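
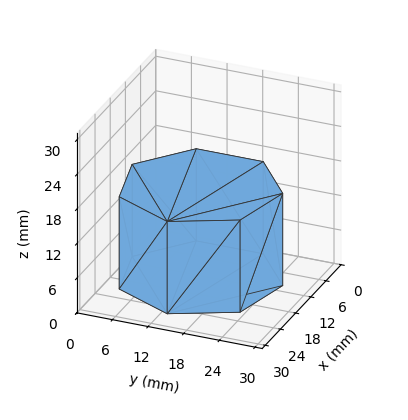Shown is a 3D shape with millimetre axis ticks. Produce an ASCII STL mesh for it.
Reading the render: the shape is a regular 7-sided prism (a cylinder approximated with 7 flat sides), circumscribed radius ≈ 13 mm, height ≈ 16 mm (dimensions read to the nearest mm from the axis ticks). For the STL, each face is triangulated and given an outward normal.

solid part
  facet normal 0.0000 0.0000 -1.0000
    outer loop
      vertex 10.11 25.67 0.00
      vertex 21.11 23.16 0.00
      vertex 26.00 13.00 0.00
    endloop
  endfacet
  facet normal 0.0000 0.0000 -1.0000
    outer loop
      vertex 1.29 18.64 0.00
      vertex 10.11 25.67 0.00
      vertex 26.00 13.00 0.00
    endloop
  endfacet
  facet normal 0.0000 0.0000 -1.0000
    outer loop
      vertex 1.29 7.36 0.00
      vertex 1.29 18.64 0.00
      vertex 26.00 13.00 0.00
    endloop
  endfacet
  facet normal 0.0000 0.0000 -1.0000
    outer loop
      vertex 10.11 0.33 0.00
      vertex 1.29 7.36 0.00
      vertex 26.00 13.00 0.00
    endloop
  endfacet
  facet normal 0.0000 0.0000 -1.0000
    outer loop
      vertex 21.11 2.84 0.00
      vertex 10.11 0.33 0.00
      vertex 26.00 13.00 0.00
    endloop
  endfacet
  facet normal 0.0000 0.0000 1.0000
    outer loop
      vertex 26.00 13.00 16.00
      vertex 21.11 23.16 16.00
      vertex 10.11 25.67 16.00
    endloop
  endfacet
  facet normal 0.0000 0.0000 1.0000
    outer loop
      vertex 26.00 13.00 16.00
      vertex 10.11 25.67 16.00
      vertex 1.29 18.64 16.00
    endloop
  endfacet
  facet normal 0.0000 0.0000 1.0000
    outer loop
      vertex 26.00 13.00 16.00
      vertex 1.29 18.64 16.00
      vertex 1.29 7.36 16.00
    endloop
  endfacet
  facet normal 0.0000 0.0000 1.0000
    outer loop
      vertex 26.00 13.00 16.00
      vertex 1.29 7.36 16.00
      vertex 10.11 0.33 16.00
    endloop
  endfacet
  facet normal 0.0000 0.0000 1.0000
    outer loop
      vertex 26.00 13.00 16.00
      vertex 10.11 0.33 16.00
      vertex 21.11 2.84 16.00
    endloop
  endfacet
  facet normal 0.9011 0.4337 0.0000
    outer loop
      vertex 26.00 13.00 0.00
      vertex 21.11 23.16 0.00
      vertex 21.11 23.16 16.00
    endloop
  endfacet
  facet normal 0.9011 0.4337 0.0000
    outer loop
      vertex 26.00 13.00 0.00
      vertex 21.11 23.16 16.00
      vertex 26.00 13.00 16.00
    endloop
  endfacet
  facet normal 0.2225 0.9749 0.0000
    outer loop
      vertex 21.11 23.16 0.00
      vertex 10.11 25.67 0.00
      vertex 10.11 25.67 16.00
    endloop
  endfacet
  facet normal 0.2225 0.9749 0.0000
    outer loop
      vertex 21.11 23.16 0.00
      vertex 10.11 25.67 16.00
      vertex 21.11 23.16 16.00
    endloop
  endfacet
  facet normal -0.6233 0.7820 0.0000
    outer loop
      vertex 10.11 25.67 0.00
      vertex 1.29 18.64 0.00
      vertex 1.29 18.64 16.00
    endloop
  endfacet
  facet normal -0.6233 0.7820 0.0000
    outer loop
      vertex 10.11 25.67 0.00
      vertex 1.29 18.64 16.00
      vertex 10.11 25.67 16.00
    endloop
  endfacet
  facet normal -1.0000 0.0000 0.0000
    outer loop
      vertex 1.29 18.64 0.00
      vertex 1.29 7.36 0.00
      vertex 1.29 7.36 16.00
    endloop
  endfacet
  facet normal -1.0000 0.0000 0.0000
    outer loop
      vertex 1.29 18.64 0.00
      vertex 1.29 7.36 16.00
      vertex 1.29 18.64 16.00
    endloop
  endfacet
  facet normal -0.6233 -0.7820 0.0000
    outer loop
      vertex 1.29 7.36 0.00
      vertex 10.11 0.33 0.00
      vertex 10.11 0.33 16.00
    endloop
  endfacet
  facet normal -0.6233 -0.7820 0.0000
    outer loop
      vertex 1.29 7.36 0.00
      vertex 10.11 0.33 16.00
      vertex 1.29 7.36 16.00
    endloop
  endfacet
  facet normal 0.2225 -0.9749 0.0000
    outer loop
      vertex 10.11 0.33 0.00
      vertex 21.11 2.84 0.00
      vertex 21.11 2.84 16.00
    endloop
  endfacet
  facet normal 0.2225 -0.9749 0.0000
    outer loop
      vertex 10.11 0.33 0.00
      vertex 21.11 2.84 16.00
      vertex 10.11 0.33 16.00
    endloop
  endfacet
  facet normal 0.9011 -0.4337 0.0000
    outer loop
      vertex 21.11 2.84 0.00
      vertex 26.00 13.00 0.00
      vertex 26.00 13.00 16.00
    endloop
  endfacet
  facet normal 0.9011 -0.4337 0.0000
    outer loop
      vertex 21.11 2.84 0.00
      vertex 26.00 13.00 16.00
      vertex 21.11 2.84 16.00
    endloop
  endfacet
endsolid part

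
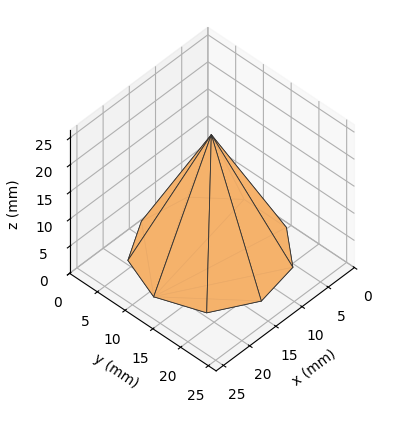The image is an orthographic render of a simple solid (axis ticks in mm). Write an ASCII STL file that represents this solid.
Reading the render: the shape is a regular 9-sided pyramid, base circumscribed radius ≈ 11 mm, apex at z ≈ 22 mm (dimensions read to the nearest mm from the axis ticks). For the STL, each face is triangulated and given an outward normal.

solid part
  facet normal 0.0000 0.0000 -1.0000
    outer loop
      vertex 12.9 21.8 0.0
      vertex 19.4 18.1 0.0
      vertex 22.0 11.0 0.0
    endloop
  endfacet
  facet normal 0.0000 0.0000 -1.0000
    outer loop
      vertex 5.5 20.5 0.0
      vertex 12.9 21.8 0.0
      vertex 22.0 11.0 0.0
    endloop
  endfacet
  facet normal 0.0000 0.0000 -1.0000
    outer loop
      vertex 0.7 14.8 0.0
      vertex 5.5 20.5 0.0
      vertex 22.0 11.0 0.0
    endloop
  endfacet
  facet normal 0.0000 0.0000 -1.0000
    outer loop
      vertex 0.7 7.2 0.0
      vertex 0.7 14.8 0.0
      vertex 22.0 11.0 0.0
    endloop
  endfacet
  facet normal 0.0000 0.0000 -1.0000
    outer loop
      vertex 5.5 1.5 0.0
      vertex 0.7 7.2 0.0
      vertex 22.0 11.0 0.0
    endloop
  endfacet
  facet normal 0.0000 0.0000 -1.0000
    outer loop
      vertex 12.9 0.2 0.0
      vertex 5.5 1.5 0.0
      vertex 22.0 11.0 0.0
    endloop
  endfacet
  facet normal 0.0000 0.0000 -1.0000
    outer loop
      vertex 19.4 3.9 0.0
      vertex 12.9 0.2 0.0
      vertex 22.0 11.0 0.0
    endloop
  endfacet
  facet normal 0.8500 0.3113 0.4250
    outer loop
      vertex 22.0 11.0 0.0
      vertex 19.4 18.1 0.0
      vertex 11.0 11.0 22.0
    endloop
  endfacet
  facet normal 0.4478 0.7867 0.4249
    outer loop
      vertex 19.4 18.1 0.0
      vertex 12.9 21.8 0.0
      vertex 11.0 11.0 22.0
    endloop
  endfacet
  facet normal -0.1567 0.8919 0.4243
    outer loop
      vertex 12.9 21.8 0.0
      vertex 5.5 20.5 0.0
      vertex 11.0 11.0 22.0
    endloop
  endfacet
  facet normal -0.6924 0.5831 0.4249
    outer loop
      vertex 5.5 20.5 0.0
      vertex 0.7 14.8 0.0
      vertex 11.0 11.0 22.0
    endloop
  endfacet
  facet normal -0.9057 0.0000 0.4240
    outer loop
      vertex 0.7 14.8 0.0
      vertex 0.7 7.2 0.0
      vertex 11.0 11.0 22.0
    endloop
  endfacet
  facet normal -0.6924 -0.5831 0.4249
    outer loop
      vertex 0.7 7.2 0.0
      vertex 5.5 1.5 0.0
      vertex 11.0 11.0 22.0
    endloop
  endfacet
  facet normal -0.1567 -0.8919 0.4243
    outer loop
      vertex 5.5 1.5 0.0
      vertex 12.9 0.2 0.0
      vertex 11.0 11.0 22.0
    endloop
  endfacet
  facet normal 0.4478 -0.7867 0.4249
    outer loop
      vertex 12.9 0.2 0.0
      vertex 19.4 3.9 0.0
      vertex 11.0 11.0 22.0
    endloop
  endfacet
  facet normal 0.8500 -0.3113 0.4250
    outer loop
      vertex 19.4 3.9 0.0
      vertex 22.0 11.0 0.0
      vertex 11.0 11.0 22.0
    endloop
  endfacet
endsolid part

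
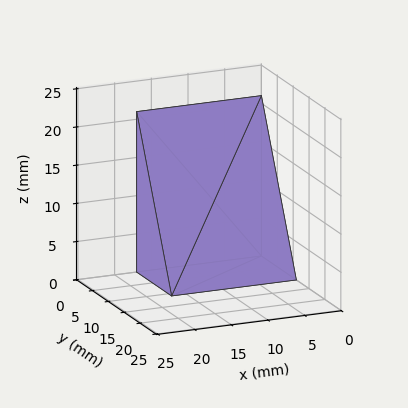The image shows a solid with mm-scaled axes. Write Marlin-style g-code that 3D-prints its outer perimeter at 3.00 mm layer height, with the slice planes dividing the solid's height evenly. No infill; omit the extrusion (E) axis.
Reading the render: the shape is a wedge (ramp): 17 × 11 mm base, rising to 21 mm along the y=0 edge and sloping linearly to z=0 at y=11 (dimensions read to the nearest mm from the axis ticks). For the g-code, the solid's height is divided into equal slices at the stated Δz and each level perimeter traced with G1 moves after a G0 lift.

; perimeter-only toolpath
G21 ; units = mm
G90 ; absolute positioning
G28 ; home
; layer 1
G0 Z3.00
G0 X0.00 Y0.00
G1 X17.00 Y0.00
G1 X17.00 Y9.43
G1 X0.00 Y9.43
G1 X0.00 Y0.00
; layer 2
G0 Z6.00
G0 X0.00 Y0.00
G1 X17.00 Y0.00
G1 X17.00 Y7.86
G1 X0.00 Y7.86
G1 X0.00 Y0.00
; layer 3
G0 Z9.00
G0 X0.00 Y0.00
G1 X17.00 Y0.00
G1 X17.00 Y6.29
G1 X0.00 Y6.29
G1 X0.00 Y0.00
; layer 4
G0 Z12.00
G0 X0.00 Y0.00
G1 X17.00 Y0.00
G1 X17.00 Y4.71
G1 X0.00 Y4.71
G1 X0.00 Y0.00
; layer 5
G0 Z15.00
G0 X0.00 Y0.00
G1 X17.00 Y0.00
G1 X17.00 Y3.14
G1 X0.00 Y3.14
G1 X0.00 Y0.00
; layer 6
G0 Z18.00
G0 X0.00 Y0.00
G1 X17.00 Y0.00
G1 X17.00 Y1.57
G1 X0.00 Y1.57
G1 X0.00 Y0.00
M2 ; end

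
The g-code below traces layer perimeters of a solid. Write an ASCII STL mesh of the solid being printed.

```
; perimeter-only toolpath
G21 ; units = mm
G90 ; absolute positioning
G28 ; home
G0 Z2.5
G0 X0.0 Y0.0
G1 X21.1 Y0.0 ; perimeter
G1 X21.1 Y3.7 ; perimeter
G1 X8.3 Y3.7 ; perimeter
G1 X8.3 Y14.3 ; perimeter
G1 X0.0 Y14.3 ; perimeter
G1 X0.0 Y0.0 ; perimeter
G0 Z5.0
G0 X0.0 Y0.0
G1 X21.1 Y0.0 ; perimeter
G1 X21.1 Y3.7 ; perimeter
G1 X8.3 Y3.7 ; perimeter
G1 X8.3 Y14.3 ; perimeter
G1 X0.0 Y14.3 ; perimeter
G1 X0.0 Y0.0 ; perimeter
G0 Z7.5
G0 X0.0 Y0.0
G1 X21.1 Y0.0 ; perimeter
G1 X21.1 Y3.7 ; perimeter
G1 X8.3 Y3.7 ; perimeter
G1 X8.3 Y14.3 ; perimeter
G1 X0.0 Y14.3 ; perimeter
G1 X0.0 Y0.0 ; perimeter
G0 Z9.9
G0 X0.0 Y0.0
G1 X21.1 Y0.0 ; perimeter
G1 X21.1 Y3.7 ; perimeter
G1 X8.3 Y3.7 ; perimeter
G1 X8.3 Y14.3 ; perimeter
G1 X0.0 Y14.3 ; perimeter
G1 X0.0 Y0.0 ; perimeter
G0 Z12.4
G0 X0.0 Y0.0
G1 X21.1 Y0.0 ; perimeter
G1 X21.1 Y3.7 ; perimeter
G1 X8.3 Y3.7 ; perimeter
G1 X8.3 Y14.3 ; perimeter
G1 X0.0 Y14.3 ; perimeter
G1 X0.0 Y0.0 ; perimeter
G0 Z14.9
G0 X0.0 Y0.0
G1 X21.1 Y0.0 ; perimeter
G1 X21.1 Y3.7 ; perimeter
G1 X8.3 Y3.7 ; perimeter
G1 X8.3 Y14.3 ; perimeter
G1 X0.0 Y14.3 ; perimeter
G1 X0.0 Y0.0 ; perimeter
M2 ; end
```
solid part
  facet normal 0.0000 0.0000 -1.0000
    outer loop
      vertex 21.1 3.7 0.0
      vertex 21.1 0.0 0.0
      vertex 0.0 0.0 0.0
    endloop
  endfacet
  facet normal 0.0000 0.0000 -1.0000
    outer loop
      vertex 8.3 3.7 0.0
      vertex 21.1 3.7 0.0
      vertex 0.0 0.0 0.0
    endloop
  endfacet
  facet normal 0.0000 0.0000 -1.0000
    outer loop
      vertex 8.3 14.3 0.0
      vertex 8.3 3.7 0.0
      vertex 0.0 0.0 0.0
    endloop
  endfacet
  facet normal 0.0000 0.0000 -1.0000
    outer loop
      vertex 0.0 14.3 0.0
      vertex 8.3 14.3 0.0
      vertex 0.0 0.0 0.0
    endloop
  endfacet
  facet normal 0.0000 0.0000 1.0000
    outer loop
      vertex 0.0 0.0 14.9
      vertex 21.1 0.0 14.9
      vertex 21.1 3.7 14.9
    endloop
  endfacet
  facet normal 0.0000 0.0000 1.0000
    outer loop
      vertex 0.0 0.0 14.9
      vertex 21.1 3.7 14.9
      vertex 8.3 3.7 14.9
    endloop
  endfacet
  facet normal 0.0000 0.0000 1.0000
    outer loop
      vertex 0.0 0.0 14.9
      vertex 8.3 3.7 14.9
      vertex 8.3 14.3 14.9
    endloop
  endfacet
  facet normal 0.0000 0.0000 1.0000
    outer loop
      vertex 0.0 0.0 14.9
      vertex 8.3 14.3 14.9
      vertex 0.0 14.3 14.9
    endloop
  endfacet
  facet normal 0.0000 -1.0000 0.0000
    outer loop
      vertex 0.0 0.0 0.0
      vertex 21.1 0.0 0.0
      vertex 21.1 0.0 14.9
    endloop
  endfacet
  facet normal 0.0000 -1.0000 0.0000
    outer loop
      vertex 0.0 0.0 0.0
      vertex 21.1 0.0 14.9
      vertex 0.0 0.0 14.9
    endloop
  endfacet
  facet normal 1.0000 0.0000 0.0000
    outer loop
      vertex 21.1 0.0 0.0
      vertex 21.1 3.7 0.0
      vertex 21.1 3.7 14.9
    endloop
  endfacet
  facet normal 1.0000 0.0000 0.0000
    outer loop
      vertex 21.1 0.0 0.0
      vertex 21.1 3.7 14.9
      vertex 21.1 0.0 14.9
    endloop
  endfacet
  facet normal 0.0000 1.0000 0.0000
    outer loop
      vertex 21.1 3.7 0.0
      vertex 8.3 3.7 0.0
      vertex 8.3 3.7 14.9
    endloop
  endfacet
  facet normal 0.0000 1.0000 0.0000
    outer loop
      vertex 21.1 3.7 0.0
      vertex 8.3 3.7 14.9
      vertex 21.1 3.7 14.9
    endloop
  endfacet
  facet normal 1.0000 0.0000 0.0000
    outer loop
      vertex 8.3 3.7 0.0
      vertex 8.3 14.3 0.0
      vertex 8.3 14.3 14.9
    endloop
  endfacet
  facet normal 1.0000 0.0000 0.0000
    outer loop
      vertex 8.3 3.7 0.0
      vertex 8.3 14.3 14.9
      vertex 8.3 3.7 14.9
    endloop
  endfacet
  facet normal 0.0000 1.0000 0.0000
    outer loop
      vertex 8.3 14.3 0.0
      vertex 0.0 14.3 0.0
      vertex 0.0 14.3 14.9
    endloop
  endfacet
  facet normal 0.0000 1.0000 0.0000
    outer loop
      vertex 8.3 14.3 0.0
      vertex 0.0 14.3 14.9
      vertex 8.3 14.3 14.9
    endloop
  endfacet
  facet normal -1.0000 0.0000 0.0000
    outer loop
      vertex 0.0 14.3 0.0
      vertex 0.0 0.0 0.0
      vertex 0.0 0.0 14.9
    endloop
  endfacet
  facet normal -1.0000 0.0000 0.0000
    outer loop
      vertex 0.0 14.3 0.0
      vertex 0.0 0.0 14.9
      vertex 0.0 14.3 14.9
    endloop
  endfacet
endsolid part

The G0 Z moves step by Δz≈2.5 mm. Every layer's G1 loop is the same polygon, so the solid is a straight extrusion of it from z=0 to z≈14.9. Closing with flat bottom and top caps and triangulating gives 20 facets — an L-shaped prism: outer 21.1 × 14.3 mm, arm thicknesses ≈ 3.7 mm (horizontal) and 8.3 mm (vertical), extruded 14.9 mm in z.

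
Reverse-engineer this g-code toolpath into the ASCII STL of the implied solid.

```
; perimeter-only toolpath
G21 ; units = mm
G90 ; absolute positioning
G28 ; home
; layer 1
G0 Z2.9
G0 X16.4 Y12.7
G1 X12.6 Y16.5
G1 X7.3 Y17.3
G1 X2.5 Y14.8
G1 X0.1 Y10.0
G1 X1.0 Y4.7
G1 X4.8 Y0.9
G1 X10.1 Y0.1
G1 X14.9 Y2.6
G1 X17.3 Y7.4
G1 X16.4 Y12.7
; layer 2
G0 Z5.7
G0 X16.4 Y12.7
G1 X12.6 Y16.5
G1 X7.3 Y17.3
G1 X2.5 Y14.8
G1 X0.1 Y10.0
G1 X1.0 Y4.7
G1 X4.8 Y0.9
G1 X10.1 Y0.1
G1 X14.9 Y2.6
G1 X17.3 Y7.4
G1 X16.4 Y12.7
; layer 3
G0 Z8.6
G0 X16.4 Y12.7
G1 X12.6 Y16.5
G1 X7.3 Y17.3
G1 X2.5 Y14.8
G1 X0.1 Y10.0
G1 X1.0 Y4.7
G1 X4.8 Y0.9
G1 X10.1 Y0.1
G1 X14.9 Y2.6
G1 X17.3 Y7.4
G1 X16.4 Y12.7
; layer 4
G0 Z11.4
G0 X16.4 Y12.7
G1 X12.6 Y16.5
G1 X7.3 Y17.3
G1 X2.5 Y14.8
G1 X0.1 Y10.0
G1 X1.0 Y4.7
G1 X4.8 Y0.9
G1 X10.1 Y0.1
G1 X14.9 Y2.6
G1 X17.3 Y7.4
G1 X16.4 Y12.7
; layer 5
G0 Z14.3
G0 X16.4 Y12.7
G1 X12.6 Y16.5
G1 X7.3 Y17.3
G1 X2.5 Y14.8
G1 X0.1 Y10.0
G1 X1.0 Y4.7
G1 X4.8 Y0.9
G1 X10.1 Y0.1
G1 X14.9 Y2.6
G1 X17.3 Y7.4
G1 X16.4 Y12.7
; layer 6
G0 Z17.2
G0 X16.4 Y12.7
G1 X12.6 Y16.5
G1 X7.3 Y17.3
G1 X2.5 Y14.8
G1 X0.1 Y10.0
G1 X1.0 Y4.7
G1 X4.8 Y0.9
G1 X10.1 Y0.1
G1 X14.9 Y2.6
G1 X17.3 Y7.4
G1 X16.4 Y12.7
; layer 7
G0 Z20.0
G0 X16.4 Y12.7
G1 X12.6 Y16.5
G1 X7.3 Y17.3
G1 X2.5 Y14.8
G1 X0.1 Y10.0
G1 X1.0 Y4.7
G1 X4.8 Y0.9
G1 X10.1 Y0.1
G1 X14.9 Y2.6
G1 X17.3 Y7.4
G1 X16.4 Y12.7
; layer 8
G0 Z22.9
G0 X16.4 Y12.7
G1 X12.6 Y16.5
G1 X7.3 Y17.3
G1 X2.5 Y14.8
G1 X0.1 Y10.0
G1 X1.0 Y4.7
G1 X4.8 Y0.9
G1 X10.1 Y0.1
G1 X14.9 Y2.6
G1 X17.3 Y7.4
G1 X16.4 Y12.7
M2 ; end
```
solid part
  facet normal 0.0000 0.0000 -1.0000
    outer loop
      vertex 7.3 17.3 0.0
      vertex 12.6 16.5 0.0
      vertex 16.4 12.7 0.0
    endloop
  endfacet
  facet normal 0.0000 0.0000 -1.0000
    outer loop
      vertex 2.5 14.8 0.0
      vertex 7.3 17.3 0.0
      vertex 16.4 12.7 0.0
    endloop
  endfacet
  facet normal 0.0000 0.0000 -1.0000
    outer loop
      vertex 0.1 10.0 0.0
      vertex 2.5 14.8 0.0
      vertex 16.4 12.7 0.0
    endloop
  endfacet
  facet normal 0.0000 0.0000 -1.0000
    outer loop
      vertex 1.0 4.7 0.0
      vertex 0.1 10.0 0.0
      vertex 16.4 12.7 0.0
    endloop
  endfacet
  facet normal 0.0000 0.0000 -1.0000
    outer loop
      vertex 4.8 0.9 0.0
      vertex 1.0 4.7 0.0
      vertex 16.4 12.7 0.0
    endloop
  endfacet
  facet normal 0.0000 0.0000 -1.0000
    outer loop
      vertex 10.1 0.1 0.0
      vertex 4.8 0.9 0.0
      vertex 16.4 12.7 0.0
    endloop
  endfacet
  facet normal 0.0000 0.0000 -1.0000
    outer loop
      vertex 14.9 2.6 0.0
      vertex 10.1 0.1 0.0
      vertex 16.4 12.7 0.0
    endloop
  endfacet
  facet normal 0.0000 0.0000 -1.0000
    outer loop
      vertex 17.3 7.4 0.0
      vertex 14.9 2.6 0.0
      vertex 16.4 12.7 0.0
    endloop
  endfacet
  facet normal 0.0000 0.0000 1.0000
    outer loop
      vertex 16.4 12.7 22.9
      vertex 12.6 16.5 22.9
      vertex 7.3 17.3 22.9
    endloop
  endfacet
  facet normal 0.0000 0.0000 1.0000
    outer loop
      vertex 16.4 12.7 22.9
      vertex 7.3 17.3 22.9
      vertex 2.5 14.8 22.9
    endloop
  endfacet
  facet normal 0.0000 0.0000 1.0000
    outer loop
      vertex 16.4 12.7 22.9
      vertex 2.5 14.8 22.9
      vertex 0.1 10.0 22.9
    endloop
  endfacet
  facet normal 0.0000 0.0000 1.0000
    outer loop
      vertex 16.4 12.7 22.9
      vertex 0.1 10.0 22.9
      vertex 1.0 4.7 22.9
    endloop
  endfacet
  facet normal 0.0000 0.0000 1.0000
    outer loop
      vertex 16.4 12.7 22.9
      vertex 1.0 4.7 22.9
      vertex 4.8 0.9 22.9
    endloop
  endfacet
  facet normal 0.0000 0.0000 1.0000
    outer loop
      vertex 16.4 12.7 22.9
      vertex 4.8 0.9 22.9
      vertex 10.1 0.1 22.9
    endloop
  endfacet
  facet normal 0.0000 0.0000 1.0000
    outer loop
      vertex 16.4 12.7 22.9
      vertex 10.1 0.1 22.9
      vertex 14.9 2.6 22.9
    endloop
  endfacet
  facet normal 0.0000 0.0000 1.0000
    outer loop
      vertex 16.4 12.7 22.9
      vertex 14.9 2.6 22.9
      vertex 17.3 7.4 22.9
    endloop
  endfacet
  facet normal 0.7071 0.7071 0.0000
    outer loop
      vertex 16.4 12.7 0.0
      vertex 12.6 16.5 0.0
      vertex 12.6 16.5 22.9
    endloop
  endfacet
  facet normal 0.7071 0.7071 0.0000
    outer loop
      vertex 16.4 12.7 0.0
      vertex 12.6 16.5 22.9
      vertex 16.4 12.7 22.9
    endloop
  endfacet
  facet normal 0.1493 0.9888 0.0000
    outer loop
      vertex 12.6 16.5 0.0
      vertex 7.3 17.3 0.0
      vertex 7.3 17.3 22.9
    endloop
  endfacet
  facet normal 0.1493 0.9888 0.0000
    outer loop
      vertex 12.6 16.5 0.0
      vertex 7.3 17.3 22.9
      vertex 12.6 16.5 22.9
    endloop
  endfacet
  facet normal -0.4619 0.8869 0.0000
    outer loop
      vertex 7.3 17.3 0.0
      vertex 2.5 14.8 0.0
      vertex 2.5 14.8 22.9
    endloop
  endfacet
  facet normal -0.4619 0.8869 0.0000
    outer loop
      vertex 7.3 17.3 0.0
      vertex 2.5 14.8 22.9
      vertex 7.3 17.3 22.9
    endloop
  endfacet
  facet normal -0.8944 0.4472 0.0000
    outer loop
      vertex 2.5 14.8 0.0
      vertex 0.1 10.0 0.0
      vertex 0.1 10.0 22.9
    endloop
  endfacet
  facet normal -0.8944 0.4472 0.0000
    outer loop
      vertex 2.5 14.8 0.0
      vertex 0.1 10.0 22.9
      vertex 2.5 14.8 22.9
    endloop
  endfacet
  facet normal -0.9859 -0.1674 0.0000
    outer loop
      vertex 0.1 10.0 0.0
      vertex 1.0 4.7 0.0
      vertex 1.0 4.7 22.9
    endloop
  endfacet
  facet normal -0.9859 -0.1674 0.0000
    outer loop
      vertex 0.1 10.0 0.0
      vertex 1.0 4.7 22.9
      vertex 0.1 10.0 22.9
    endloop
  endfacet
  facet normal -0.7071 -0.7071 0.0000
    outer loop
      vertex 1.0 4.7 0.0
      vertex 4.8 0.9 0.0
      vertex 4.8 0.9 22.9
    endloop
  endfacet
  facet normal -0.7071 -0.7071 0.0000
    outer loop
      vertex 1.0 4.7 0.0
      vertex 4.8 0.9 22.9
      vertex 1.0 4.7 22.9
    endloop
  endfacet
  facet normal -0.1493 -0.9888 0.0000
    outer loop
      vertex 4.8 0.9 0.0
      vertex 10.1 0.1 0.0
      vertex 10.1 0.1 22.9
    endloop
  endfacet
  facet normal -0.1493 -0.9888 0.0000
    outer loop
      vertex 4.8 0.9 0.0
      vertex 10.1 0.1 22.9
      vertex 4.8 0.9 22.9
    endloop
  endfacet
  facet normal 0.4619 -0.8869 0.0000
    outer loop
      vertex 10.1 0.1 0.0
      vertex 14.9 2.6 0.0
      vertex 14.9 2.6 22.9
    endloop
  endfacet
  facet normal 0.4619 -0.8869 0.0000
    outer loop
      vertex 10.1 0.1 0.0
      vertex 14.9 2.6 22.9
      vertex 10.1 0.1 22.9
    endloop
  endfacet
  facet normal 0.8944 -0.4472 0.0000
    outer loop
      vertex 14.9 2.6 0.0
      vertex 17.3 7.4 0.0
      vertex 17.3 7.4 22.9
    endloop
  endfacet
  facet normal 0.8944 -0.4472 0.0000
    outer loop
      vertex 14.9 2.6 0.0
      vertex 17.3 7.4 22.9
      vertex 14.9 2.6 22.9
    endloop
  endfacet
  facet normal 0.9859 0.1674 0.0000
    outer loop
      vertex 17.3 7.4 0.0
      vertex 16.4 12.7 0.0
      vertex 16.4 12.7 22.9
    endloop
  endfacet
  facet normal 0.9859 0.1674 0.0000
    outer loop
      vertex 17.3 7.4 0.0
      vertex 16.4 12.7 22.9
      vertex 17.3 7.4 22.9
    endloop
  endfacet
endsolid part

The G0 Z moves step by Δz≈2.9 mm. Every layer's G1 loop is the same polygon, so the solid is a straight extrusion of it from z=0 to z≈22.9. Closing with flat bottom and top caps and triangulating gives 36 facets — a regular 10-sided prism (a cylinder approximated with 10 flat sides), circumscribed radius ≈ 8.7 mm, height ≈ 22.9 mm.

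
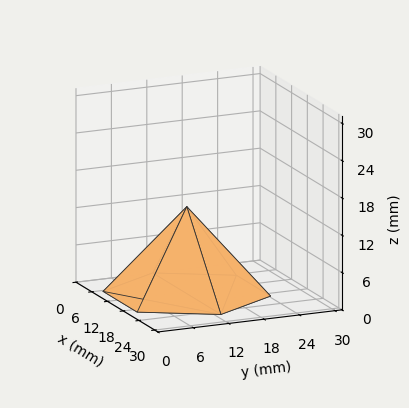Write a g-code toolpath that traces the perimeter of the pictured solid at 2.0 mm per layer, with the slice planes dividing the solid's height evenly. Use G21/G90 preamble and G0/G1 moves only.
Reading the render: the shape is a regular 6-sided pyramid, base circumscribed radius ≈ 13 mm, apex at z ≈ 14 mm (dimensions read to the nearest mm from the axis ticks). For the g-code, the solid's height is divided into equal slices at the stated Δz and each level perimeter traced with G1 moves after a G0 lift.

; perimeter-only toolpath
G21 ; units = mm
G90 ; absolute positioning
G28 ; home
; layer 1
G0 Z2.0
G0 X24.1 Y13.0
G1 X18.6 Y22.7
G1 X7.4 Y22.7
G1 X1.9 Y13.0
G1 X7.4 Y3.3
G1 X18.6 Y3.3
G1 X24.1 Y13.0
; layer 2
G0 Z4.0
G0 X22.3 Y13.0
G1 X17.6 Y21.1
G1 X8.4 Y21.1
G1 X3.7 Y13.0
G1 X8.4 Y4.9
G1 X17.6 Y4.9
G1 X22.3 Y13.0
; layer 3
G0 Z6.0
G0 X20.4 Y13.0
G1 X16.7 Y19.5
G1 X9.3 Y19.5
G1 X5.6 Y13.0
G1 X9.3 Y6.5
G1 X16.7 Y6.5
G1 X20.4 Y13.0
; layer 4
G0 Z8.0
G0 X18.6 Y13.0
G1 X15.8 Y17.8
G1 X10.2 Y17.8
G1 X7.4 Y13.0
G1 X10.2 Y8.2
G1 X15.8 Y8.2
G1 X18.6 Y13.0
; layer 5
G0 Z10.0
G0 X16.7 Y13.0
G1 X14.9 Y16.2
G1 X11.1 Y16.2
G1 X9.3 Y13.0
G1 X11.1 Y9.8
G1 X14.9 Y9.8
G1 X16.7 Y13.0
; layer 6
G0 Z12.0
G0 X14.9 Y13.0
G1 X13.9 Y14.6
G1 X12.1 Y14.6
G1 X11.1 Y13.0
G1 X12.1 Y11.4
G1 X13.9 Y11.4
G1 X14.9 Y13.0
M2 ; end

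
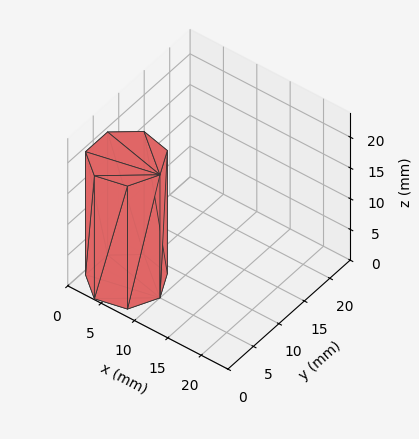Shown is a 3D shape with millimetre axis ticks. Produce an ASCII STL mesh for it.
Reading the render: the shape is a regular 7-sided prism (a cylinder approximated with 7 flat sides), circumscribed radius ≈ 5 mm, height ≈ 20 mm (dimensions read to the nearest mm from the axis ticks). For the STL, each face is triangulated and given an outward normal.

solid part
  facet normal 0.0000 0.0000 -1.0000
    outer loop
      vertex 3.89 9.87 0.00
      vertex 8.12 8.91 0.00
      vertex 10.00 5.00 0.00
    endloop
  endfacet
  facet normal 0.0000 0.0000 -1.0000
    outer loop
      vertex 0.50 7.17 0.00
      vertex 3.89 9.87 0.00
      vertex 10.00 5.00 0.00
    endloop
  endfacet
  facet normal 0.0000 0.0000 -1.0000
    outer loop
      vertex 0.50 2.83 0.00
      vertex 0.50 7.17 0.00
      vertex 10.00 5.00 0.00
    endloop
  endfacet
  facet normal 0.0000 0.0000 -1.0000
    outer loop
      vertex 3.89 0.13 0.00
      vertex 0.50 2.83 0.00
      vertex 10.00 5.00 0.00
    endloop
  endfacet
  facet normal 0.0000 0.0000 -1.0000
    outer loop
      vertex 8.12 1.09 0.00
      vertex 3.89 0.13 0.00
      vertex 10.00 5.00 0.00
    endloop
  endfacet
  facet normal 0.0000 0.0000 1.0000
    outer loop
      vertex 10.00 5.00 20.00
      vertex 8.12 8.91 20.00
      vertex 3.89 9.87 20.00
    endloop
  endfacet
  facet normal 0.0000 0.0000 1.0000
    outer loop
      vertex 10.00 5.00 20.00
      vertex 3.89 9.87 20.00
      vertex 0.50 7.17 20.00
    endloop
  endfacet
  facet normal 0.0000 0.0000 1.0000
    outer loop
      vertex 10.00 5.00 20.00
      vertex 0.50 7.17 20.00
      vertex 0.50 2.83 20.00
    endloop
  endfacet
  facet normal 0.0000 0.0000 1.0000
    outer loop
      vertex 10.00 5.00 20.00
      vertex 0.50 2.83 20.00
      vertex 3.89 0.13 20.00
    endloop
  endfacet
  facet normal 0.0000 0.0000 1.0000
    outer loop
      vertex 10.00 5.00 20.00
      vertex 3.89 0.13 20.00
      vertex 8.12 1.09 20.00
    endloop
  endfacet
  facet normal 0.9012 0.4333 0.0000
    outer loop
      vertex 10.00 5.00 0.00
      vertex 8.12 8.91 0.00
      vertex 8.12 8.91 20.00
    endloop
  endfacet
  facet normal 0.9012 0.4333 0.0000
    outer loop
      vertex 10.00 5.00 0.00
      vertex 8.12 8.91 20.00
      vertex 10.00 5.00 20.00
    endloop
  endfacet
  facet normal 0.2213 0.9752 0.0000
    outer loop
      vertex 8.12 8.91 0.00
      vertex 3.89 9.87 0.00
      vertex 3.89 9.87 20.00
    endloop
  endfacet
  facet normal 0.2213 0.9752 0.0000
    outer loop
      vertex 8.12 8.91 0.00
      vertex 3.89 9.87 20.00
      vertex 8.12 8.91 20.00
    endloop
  endfacet
  facet normal -0.6230 0.7822 0.0000
    outer loop
      vertex 3.89 9.87 0.00
      vertex 0.50 7.17 0.00
      vertex 0.50 7.17 20.00
    endloop
  endfacet
  facet normal -0.6230 0.7822 0.0000
    outer loop
      vertex 3.89 9.87 0.00
      vertex 0.50 7.17 20.00
      vertex 3.89 9.87 20.00
    endloop
  endfacet
  facet normal -1.0000 0.0000 0.0000
    outer loop
      vertex 0.50 7.17 0.00
      vertex 0.50 2.83 0.00
      vertex 0.50 2.83 20.00
    endloop
  endfacet
  facet normal -1.0000 0.0000 0.0000
    outer loop
      vertex 0.50 7.17 0.00
      vertex 0.50 2.83 20.00
      vertex 0.50 7.17 20.00
    endloop
  endfacet
  facet normal -0.6230 -0.7822 0.0000
    outer loop
      vertex 0.50 2.83 0.00
      vertex 3.89 0.13 0.00
      vertex 3.89 0.13 20.00
    endloop
  endfacet
  facet normal -0.6230 -0.7822 0.0000
    outer loop
      vertex 0.50 2.83 0.00
      vertex 3.89 0.13 20.00
      vertex 0.50 2.83 20.00
    endloop
  endfacet
  facet normal 0.2213 -0.9752 0.0000
    outer loop
      vertex 3.89 0.13 0.00
      vertex 8.12 1.09 0.00
      vertex 8.12 1.09 20.00
    endloop
  endfacet
  facet normal 0.2213 -0.9752 0.0000
    outer loop
      vertex 3.89 0.13 0.00
      vertex 8.12 1.09 20.00
      vertex 3.89 0.13 20.00
    endloop
  endfacet
  facet normal 0.9012 -0.4333 0.0000
    outer loop
      vertex 8.12 1.09 0.00
      vertex 10.00 5.00 0.00
      vertex 10.00 5.00 20.00
    endloop
  endfacet
  facet normal 0.9012 -0.4333 0.0000
    outer loop
      vertex 8.12 1.09 0.00
      vertex 10.00 5.00 20.00
      vertex 8.12 1.09 20.00
    endloop
  endfacet
endsolid part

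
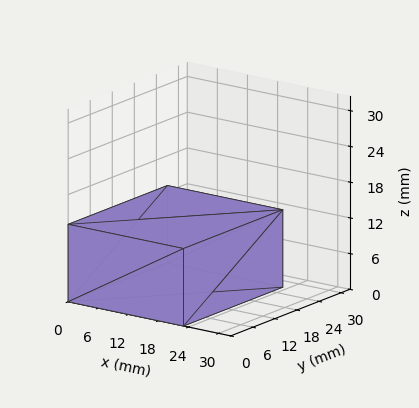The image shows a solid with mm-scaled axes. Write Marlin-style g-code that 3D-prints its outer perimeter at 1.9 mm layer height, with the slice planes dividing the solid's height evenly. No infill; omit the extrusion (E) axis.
Reading the render: the shape is a rectangular box, roughly 23 × 27 mm footprint and 13 mm tall (dimensions read to the nearest mm from the axis ticks). For the g-code, the solid's height is divided into equal slices at the stated Δz and each level perimeter traced with G1 moves after a G0 lift.

; perimeter-only toolpath
G21 ; units = mm
G90 ; absolute positioning
G28 ; home
; layer 1
G0 Z1.9
G0 X0.0 Y0.0
G1 X23.0 Y0.0
G1 X23.0 Y27.0
G1 X0.0 Y27.0
G1 X0.0 Y0.0
; layer 2
G0 Z3.7
G0 X0.0 Y0.0
G1 X23.0 Y0.0
G1 X23.0 Y27.0
G1 X0.0 Y27.0
G1 X0.0 Y0.0
; layer 3
G0 Z5.6
G0 X0.0 Y0.0
G1 X23.0 Y0.0
G1 X23.0 Y27.0
G1 X0.0 Y27.0
G1 X0.0 Y0.0
; layer 4
G0 Z7.4
G0 X0.0 Y0.0
G1 X23.0 Y0.0
G1 X23.0 Y27.0
G1 X0.0 Y27.0
G1 X0.0 Y0.0
; layer 5
G0 Z9.3
G0 X0.0 Y0.0
G1 X23.0 Y0.0
G1 X23.0 Y27.0
G1 X0.0 Y27.0
G1 X0.0 Y0.0
; layer 6
G0 Z11.1
G0 X0.0 Y0.0
G1 X23.0 Y0.0
G1 X23.0 Y27.0
G1 X0.0 Y27.0
G1 X0.0 Y0.0
; layer 7
G0 Z13.0
G0 X0.0 Y0.0
G1 X23.0 Y0.0
G1 X23.0 Y27.0
G1 X0.0 Y27.0
G1 X0.0 Y0.0
M2 ; end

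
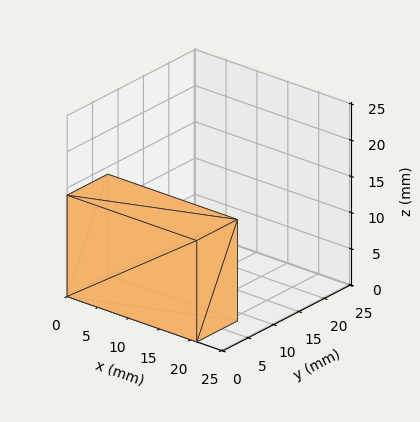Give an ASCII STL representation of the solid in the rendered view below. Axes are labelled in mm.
Reading the render: the shape is a rectangular box, roughly 21 × 8 mm footprint and 14 mm tall (dimensions read to the nearest mm from the axis ticks). For the STL, each face is triangulated and given an outward normal.

solid part
  facet normal 0.0000 0.0000 -1.0000
    outer loop
      vertex 21.00 8.00 0.00
      vertex 21.00 0.00 0.00
      vertex 0.00 0.00 0.00
    endloop
  endfacet
  facet normal 0.0000 0.0000 -1.0000
    outer loop
      vertex 0.00 8.00 0.00
      vertex 21.00 8.00 0.00
      vertex 0.00 0.00 0.00
    endloop
  endfacet
  facet normal 0.0000 0.0000 1.0000
    outer loop
      vertex 0.00 0.00 14.00
      vertex 21.00 0.00 14.00
      vertex 21.00 8.00 14.00
    endloop
  endfacet
  facet normal 0.0000 0.0000 1.0000
    outer loop
      vertex 0.00 0.00 14.00
      vertex 21.00 8.00 14.00
      vertex 0.00 8.00 14.00
    endloop
  endfacet
  facet normal 0.0000 -1.0000 0.0000
    outer loop
      vertex 0.00 0.00 0.00
      vertex 21.00 0.00 0.00
      vertex 21.00 0.00 14.00
    endloop
  endfacet
  facet normal 0.0000 -1.0000 0.0000
    outer loop
      vertex 0.00 0.00 0.00
      vertex 21.00 0.00 14.00
      vertex 0.00 0.00 14.00
    endloop
  endfacet
  facet normal 0.0000 1.0000 0.0000
    outer loop
      vertex 21.00 8.00 14.00
      vertex 21.00 8.00 0.00
      vertex 0.00 8.00 0.00
    endloop
  endfacet
  facet normal 0.0000 1.0000 0.0000
    outer loop
      vertex 0.00 8.00 14.00
      vertex 21.00 8.00 14.00
      vertex 0.00 8.00 0.00
    endloop
  endfacet
  facet normal -1.0000 0.0000 0.0000
    outer loop
      vertex 0.00 8.00 14.00
      vertex 0.00 8.00 0.00
      vertex 0.00 0.00 0.00
    endloop
  endfacet
  facet normal -1.0000 0.0000 0.0000
    outer loop
      vertex 0.00 0.00 14.00
      vertex 0.00 8.00 14.00
      vertex 0.00 0.00 0.00
    endloop
  endfacet
  facet normal 1.0000 0.0000 0.0000
    outer loop
      vertex 21.00 0.00 0.00
      vertex 21.00 8.00 0.00
      vertex 21.00 8.00 14.00
    endloop
  endfacet
  facet normal 1.0000 0.0000 0.0000
    outer loop
      vertex 21.00 0.00 0.00
      vertex 21.00 8.00 14.00
      vertex 21.00 0.00 14.00
    endloop
  endfacet
endsolid part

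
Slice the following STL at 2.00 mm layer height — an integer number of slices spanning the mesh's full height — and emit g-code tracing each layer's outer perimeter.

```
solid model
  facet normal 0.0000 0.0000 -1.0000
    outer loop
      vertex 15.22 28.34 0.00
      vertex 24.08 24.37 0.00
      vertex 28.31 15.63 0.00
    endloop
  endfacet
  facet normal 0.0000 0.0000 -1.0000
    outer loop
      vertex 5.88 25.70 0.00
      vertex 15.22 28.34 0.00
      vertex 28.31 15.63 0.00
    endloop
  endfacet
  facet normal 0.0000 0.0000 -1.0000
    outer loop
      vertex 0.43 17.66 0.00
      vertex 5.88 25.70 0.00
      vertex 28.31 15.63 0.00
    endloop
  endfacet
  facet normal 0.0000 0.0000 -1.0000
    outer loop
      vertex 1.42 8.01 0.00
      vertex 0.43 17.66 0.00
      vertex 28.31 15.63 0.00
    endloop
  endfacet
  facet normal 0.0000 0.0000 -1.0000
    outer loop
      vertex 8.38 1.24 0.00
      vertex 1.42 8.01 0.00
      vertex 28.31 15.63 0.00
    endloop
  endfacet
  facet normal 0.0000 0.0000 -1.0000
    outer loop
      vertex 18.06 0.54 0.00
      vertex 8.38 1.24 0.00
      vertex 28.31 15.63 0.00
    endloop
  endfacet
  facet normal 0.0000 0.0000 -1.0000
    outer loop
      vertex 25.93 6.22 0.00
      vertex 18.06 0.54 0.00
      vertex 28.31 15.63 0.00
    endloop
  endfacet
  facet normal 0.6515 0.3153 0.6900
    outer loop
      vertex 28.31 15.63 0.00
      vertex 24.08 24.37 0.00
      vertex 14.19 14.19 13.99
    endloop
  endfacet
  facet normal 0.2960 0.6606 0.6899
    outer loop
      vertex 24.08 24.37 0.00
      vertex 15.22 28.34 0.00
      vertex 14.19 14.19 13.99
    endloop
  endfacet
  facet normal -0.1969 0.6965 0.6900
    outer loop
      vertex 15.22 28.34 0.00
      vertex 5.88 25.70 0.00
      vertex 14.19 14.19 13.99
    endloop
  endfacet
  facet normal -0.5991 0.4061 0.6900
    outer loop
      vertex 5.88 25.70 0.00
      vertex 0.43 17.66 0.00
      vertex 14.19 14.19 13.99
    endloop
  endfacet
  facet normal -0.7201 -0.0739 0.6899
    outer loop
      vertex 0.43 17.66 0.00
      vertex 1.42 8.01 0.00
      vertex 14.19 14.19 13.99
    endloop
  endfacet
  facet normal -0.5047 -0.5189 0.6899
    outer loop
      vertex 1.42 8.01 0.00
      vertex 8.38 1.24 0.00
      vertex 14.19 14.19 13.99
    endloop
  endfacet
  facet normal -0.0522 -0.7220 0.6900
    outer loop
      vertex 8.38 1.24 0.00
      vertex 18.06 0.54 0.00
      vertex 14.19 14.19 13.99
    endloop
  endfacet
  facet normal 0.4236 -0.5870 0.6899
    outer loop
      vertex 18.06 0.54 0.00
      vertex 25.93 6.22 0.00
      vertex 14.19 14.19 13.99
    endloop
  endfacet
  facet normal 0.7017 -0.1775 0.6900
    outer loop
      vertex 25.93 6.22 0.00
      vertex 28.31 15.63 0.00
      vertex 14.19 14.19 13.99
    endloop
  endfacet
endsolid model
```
; perimeter-only toolpath
G21 ; units = mm
G90 ; absolute positioning
G28 ; home
; layer 1
G0 Z2.00
G0 X26.29 Y15.42
G1 X22.67 Y22.92
G1 X15.07 Y26.32
G1 X7.07 Y24.06
G1 X2.40 Y17.16
G1 X3.24 Y8.89
G1 X9.21 Y3.09
G1 X17.51 Y2.49
G1 X24.25 Y7.36
G1 X26.29 Y15.42
; layer 2
G0 Z4.00
G0 X24.28 Y15.22
G1 X21.25 Y21.46
G1 X14.93 Y24.30
G1 X8.25 Y22.41
G1 X4.36 Y16.67
G1 X5.07 Y9.78
G1 X10.04 Y4.94
G1 X16.95 Y4.44
G1 X22.58 Y8.50
G1 X24.28 Y15.22
; layer 3
G0 Z6.00
G0 X22.26 Y15.01
G1 X19.84 Y20.01
G1 X14.78 Y22.28
G1 X9.44 Y20.77
G1 X6.33 Y16.17
G1 X6.89 Y10.66
G1 X10.87 Y6.79
G1 X16.40 Y6.39
G1 X20.90 Y9.64
G1 X22.26 Y15.01
; layer 4
G0 Z7.99
G0 X20.24 Y14.81
G1 X18.43 Y18.55
G1 X14.63 Y20.25
G1 X10.63 Y19.12
G1 X8.29 Y15.68
G1 X8.72 Y11.54
G1 X11.70 Y8.64
G1 X15.85 Y8.34
G1 X19.22 Y10.77
G1 X20.24 Y14.81
; layer 5
G0 Z9.99
G0 X18.22 Y14.60
G1 X17.02 Y17.10
G1 X14.48 Y18.23
G1 X11.82 Y17.48
G1 X10.26 Y15.18
G1 X10.54 Y12.42
G1 X12.53 Y10.49
G1 X15.30 Y10.29
G1 X17.54 Y11.91
G1 X18.22 Y14.60
; layer 6
G0 Z11.99
G0 X16.21 Y14.40
G1 X15.60 Y15.64
G1 X14.34 Y16.21
G1 X13.00 Y15.83
G1 X12.22 Y14.69
G1 X12.37 Y13.31
G1 X13.36 Y12.34
G1 X14.74 Y12.24
G1 X15.87 Y13.05
G1 X16.21 Y14.40
M2 ; end

The solid is a regular 9-sided pyramid, base circumscribed radius ≈ 14.2 mm, apex at z ≈ 14 mm. Slicing at Δz = 2.00 mm — 7 equal slices spanning the solid's height, so layer i sits at z = i·h/7 — gives 6 non-empty perimeters. Each is a 9-segment closed polygon; G0 lifts to the layer z and rapids to the start vertex, then G1 traces the edges. The cross-section shrinks linearly with z (the slice at the apex is degenerate and omitted).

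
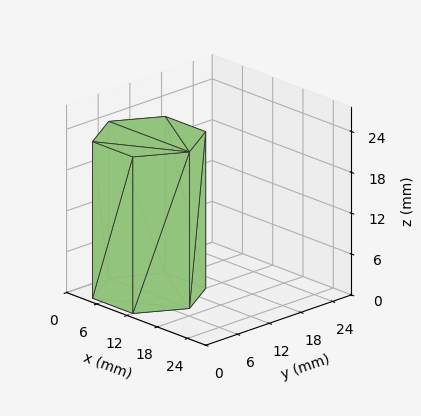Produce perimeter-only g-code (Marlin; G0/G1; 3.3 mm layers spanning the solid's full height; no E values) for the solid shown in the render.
Reading the render: the shape is a regular 6-sided prism (a cylinder approximated with 6 flat sides), circumscribed radius ≈ 8 mm, height ≈ 23 mm (dimensions read to the nearest mm from the axis ticks). For the g-code, the solid's height is divided into equal slices at the stated Δz and each level perimeter traced with G1 moves after a G0 lift.

; perimeter-only toolpath
G21 ; units = mm
G90 ; absolute positioning
G28 ; home
; layer 1
G0 Z3.3
G0 X16.0 Y8.0
G1 X12.0 Y14.9
G1 X4.0 Y14.9
G1 X0.0 Y8.0
G1 X4.0 Y1.1
G1 X12.0 Y1.1
G1 X16.0 Y8.0
; layer 2
G0 Z6.6
G0 X16.0 Y8.0
G1 X12.0 Y14.9
G1 X4.0 Y14.9
G1 X0.0 Y8.0
G1 X4.0 Y1.1
G1 X12.0 Y1.1
G1 X16.0 Y8.0
; layer 3
G0 Z9.9
G0 X16.0 Y8.0
G1 X12.0 Y14.9
G1 X4.0 Y14.9
G1 X0.0 Y8.0
G1 X4.0 Y1.1
G1 X12.0 Y1.1
G1 X16.0 Y8.0
; layer 4
G0 Z13.1
G0 X16.0 Y8.0
G1 X12.0 Y14.9
G1 X4.0 Y14.9
G1 X0.0 Y8.0
G1 X4.0 Y1.1
G1 X12.0 Y1.1
G1 X16.0 Y8.0
; layer 5
G0 Z16.4
G0 X16.0 Y8.0
G1 X12.0 Y14.9
G1 X4.0 Y14.9
G1 X0.0 Y8.0
G1 X4.0 Y1.1
G1 X12.0 Y1.1
G1 X16.0 Y8.0
; layer 6
G0 Z19.7
G0 X16.0 Y8.0
G1 X12.0 Y14.9
G1 X4.0 Y14.9
G1 X0.0 Y8.0
G1 X4.0 Y1.1
G1 X12.0 Y1.1
G1 X16.0 Y8.0
; layer 7
G0 Z23.0
G0 X16.0 Y8.0
G1 X12.0 Y14.9
G1 X4.0 Y14.9
G1 X0.0 Y8.0
G1 X4.0 Y1.1
G1 X12.0 Y1.1
G1 X16.0 Y8.0
M2 ; end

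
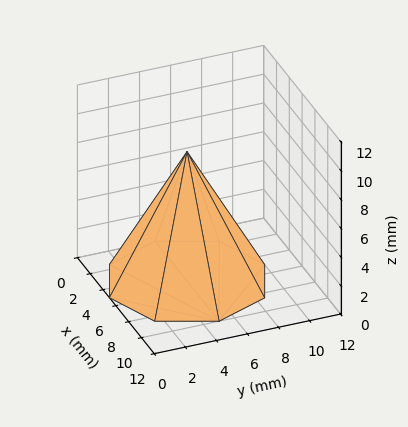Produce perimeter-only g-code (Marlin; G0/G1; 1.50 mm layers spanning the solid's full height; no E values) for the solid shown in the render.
Reading the render: the shape is a regular 8-sided pyramid, base circumscribed radius ≈ 5 mm, apex at z ≈ 9 mm (dimensions read to the nearest mm from the axis ticks). For the g-code, the solid's height is divided into equal slices at the stated Δz and each level perimeter traced with G1 moves after a G0 lift.

; perimeter-only toolpath
G21 ; units = mm
G90 ; absolute positioning
G28 ; home
; layer 1
G0 Z1.50
G0 X9.17 Y5.00
G1 X7.95 Y7.95
G1 X5.00 Y9.17
G1 X2.05 Y7.95
G1 X0.83 Y5.00
G1 X2.05 Y2.05
G1 X5.00 Y0.83
G1 X7.95 Y2.05
G1 X9.17 Y5.00
; layer 2
G0 Z3.00
G0 X8.33 Y5.00
G1 X7.36 Y7.36
G1 X5.00 Y8.33
G1 X2.64 Y7.36
G1 X1.67 Y5.00
G1 X2.64 Y2.64
G1 X5.00 Y1.67
G1 X7.36 Y2.64
G1 X8.33 Y5.00
; layer 3
G0 Z4.50
G0 X7.50 Y5.00
G1 X6.77 Y6.77
G1 X5.00 Y7.50
G1 X3.23 Y6.77
G1 X2.50 Y5.00
G1 X3.23 Y3.23
G1 X5.00 Y2.50
G1 X6.77 Y3.23
G1 X7.50 Y5.00
; layer 4
G0 Z6.00
G0 X6.67 Y5.00
G1 X6.18 Y6.18
G1 X5.00 Y6.67
G1 X3.82 Y6.18
G1 X3.33 Y5.00
G1 X3.82 Y3.82
G1 X5.00 Y3.33
G1 X6.18 Y3.82
G1 X6.67 Y5.00
; layer 5
G0 Z7.50
G0 X5.83 Y5.00
G1 X5.59 Y5.59
G1 X5.00 Y5.83
G1 X4.41 Y5.59
G1 X4.17 Y5.00
G1 X4.41 Y4.41
G1 X5.00 Y4.17
G1 X5.59 Y4.41
G1 X5.83 Y5.00
M2 ; end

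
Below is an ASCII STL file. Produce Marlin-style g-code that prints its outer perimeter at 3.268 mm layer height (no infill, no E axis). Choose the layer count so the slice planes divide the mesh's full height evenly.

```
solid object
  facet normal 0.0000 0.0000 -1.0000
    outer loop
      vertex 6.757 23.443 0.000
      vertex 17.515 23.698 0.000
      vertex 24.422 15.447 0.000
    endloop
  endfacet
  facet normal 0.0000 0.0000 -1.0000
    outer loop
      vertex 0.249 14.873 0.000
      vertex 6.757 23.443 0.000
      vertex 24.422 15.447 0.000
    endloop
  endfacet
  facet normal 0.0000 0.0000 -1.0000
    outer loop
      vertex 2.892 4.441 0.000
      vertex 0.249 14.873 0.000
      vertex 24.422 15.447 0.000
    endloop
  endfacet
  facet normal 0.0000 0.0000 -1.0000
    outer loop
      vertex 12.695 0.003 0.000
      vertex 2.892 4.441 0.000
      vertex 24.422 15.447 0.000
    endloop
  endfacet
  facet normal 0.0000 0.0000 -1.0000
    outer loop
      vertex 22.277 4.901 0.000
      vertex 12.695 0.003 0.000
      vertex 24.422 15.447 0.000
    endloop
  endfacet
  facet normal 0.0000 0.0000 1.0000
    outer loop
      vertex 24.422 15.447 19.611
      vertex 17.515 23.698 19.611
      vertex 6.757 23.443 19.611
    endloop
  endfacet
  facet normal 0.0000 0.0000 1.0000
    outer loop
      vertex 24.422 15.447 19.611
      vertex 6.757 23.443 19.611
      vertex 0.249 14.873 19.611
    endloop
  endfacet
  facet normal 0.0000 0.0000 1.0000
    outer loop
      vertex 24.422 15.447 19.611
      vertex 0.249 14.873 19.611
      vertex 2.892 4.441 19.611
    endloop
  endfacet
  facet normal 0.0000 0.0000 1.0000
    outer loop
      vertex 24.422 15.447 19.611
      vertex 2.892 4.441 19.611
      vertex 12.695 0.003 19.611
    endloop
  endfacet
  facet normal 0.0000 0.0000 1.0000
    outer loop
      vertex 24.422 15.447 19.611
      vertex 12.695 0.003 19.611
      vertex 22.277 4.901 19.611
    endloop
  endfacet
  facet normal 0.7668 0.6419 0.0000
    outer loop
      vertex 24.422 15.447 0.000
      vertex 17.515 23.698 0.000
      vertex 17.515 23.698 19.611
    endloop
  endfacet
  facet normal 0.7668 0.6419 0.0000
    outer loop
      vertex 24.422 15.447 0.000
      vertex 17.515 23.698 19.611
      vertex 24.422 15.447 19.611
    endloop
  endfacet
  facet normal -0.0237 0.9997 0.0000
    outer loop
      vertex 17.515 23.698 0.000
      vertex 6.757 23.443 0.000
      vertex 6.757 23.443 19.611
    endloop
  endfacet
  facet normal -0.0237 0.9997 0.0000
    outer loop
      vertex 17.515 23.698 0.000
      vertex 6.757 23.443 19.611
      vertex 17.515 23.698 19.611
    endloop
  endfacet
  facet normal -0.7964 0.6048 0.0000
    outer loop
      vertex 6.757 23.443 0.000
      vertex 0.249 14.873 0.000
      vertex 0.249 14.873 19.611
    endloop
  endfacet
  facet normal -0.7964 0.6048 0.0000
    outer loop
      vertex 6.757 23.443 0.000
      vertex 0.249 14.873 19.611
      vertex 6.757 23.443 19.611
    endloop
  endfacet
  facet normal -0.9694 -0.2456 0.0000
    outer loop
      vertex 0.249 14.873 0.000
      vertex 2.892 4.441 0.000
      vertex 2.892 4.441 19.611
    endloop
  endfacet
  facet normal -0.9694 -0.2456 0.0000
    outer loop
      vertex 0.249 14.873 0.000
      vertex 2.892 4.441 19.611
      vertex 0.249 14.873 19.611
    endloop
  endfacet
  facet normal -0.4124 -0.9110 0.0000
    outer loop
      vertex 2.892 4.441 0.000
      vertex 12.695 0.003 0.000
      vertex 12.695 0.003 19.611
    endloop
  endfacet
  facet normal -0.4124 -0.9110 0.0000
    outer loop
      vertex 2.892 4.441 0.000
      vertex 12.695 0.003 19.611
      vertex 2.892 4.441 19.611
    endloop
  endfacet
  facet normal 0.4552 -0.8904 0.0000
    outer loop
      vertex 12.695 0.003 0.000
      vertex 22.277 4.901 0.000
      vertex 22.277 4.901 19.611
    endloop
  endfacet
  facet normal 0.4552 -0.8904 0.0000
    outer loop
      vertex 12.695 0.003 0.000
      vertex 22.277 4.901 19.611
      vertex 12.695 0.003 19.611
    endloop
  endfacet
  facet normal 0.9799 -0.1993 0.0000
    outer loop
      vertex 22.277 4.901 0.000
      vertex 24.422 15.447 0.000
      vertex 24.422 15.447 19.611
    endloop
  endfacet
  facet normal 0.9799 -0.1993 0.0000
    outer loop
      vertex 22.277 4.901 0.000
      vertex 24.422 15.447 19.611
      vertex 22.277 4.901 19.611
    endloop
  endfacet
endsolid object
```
; perimeter-only toolpath
G21 ; units = mm
G90 ; absolute positioning
G28 ; home
; layer 1
G0 Z3.268
G0 X24.422 Y15.447
G1 X17.515 Y23.698
G1 X6.757 Y23.443
G1 X0.249 Y14.873
G1 X2.892 Y4.441
G1 X12.695 Y0.003
G1 X22.277 Y4.901
G1 X24.422 Y15.447
; layer 2
G0 Z6.537
G0 X24.422 Y15.447
G1 X17.515 Y23.698
G1 X6.757 Y23.443
G1 X0.249 Y14.873
G1 X2.892 Y4.441
G1 X12.695 Y0.003
G1 X22.277 Y4.901
G1 X24.422 Y15.447
; layer 3
G0 Z9.806
G0 X24.422 Y15.447
G1 X17.515 Y23.698
G1 X6.757 Y23.443
G1 X0.249 Y14.873
G1 X2.892 Y4.441
G1 X12.695 Y0.003
G1 X22.277 Y4.901
G1 X24.422 Y15.447
; layer 4
G0 Z13.074
G0 X24.422 Y15.447
G1 X17.515 Y23.698
G1 X6.757 Y23.443
G1 X0.249 Y14.873
G1 X2.892 Y4.441
G1 X12.695 Y0.003
G1 X22.277 Y4.901
G1 X24.422 Y15.447
; layer 5
G0 Z16.343
G0 X24.422 Y15.447
G1 X17.515 Y23.698
G1 X6.757 Y23.443
G1 X0.249 Y14.873
G1 X2.892 Y4.441
G1 X12.695 Y0.003
G1 X22.277 Y4.901
G1 X24.422 Y15.447
; layer 6
G0 Z19.611
G0 X24.422 Y15.447
G1 X17.515 Y23.698
G1 X6.757 Y23.443
G1 X0.249 Y14.873
G1 X2.892 Y4.441
G1 X12.695 Y0.003
G1 X22.277 Y4.901
G1 X24.422 Y15.447
M2 ; end

The solid is a regular 7-sided prism (a cylinder approximated with 7 flat sides), circumscribed radius ≈ 12.4 mm, height ≈ 19.6 mm. Slicing at Δz = 3.268 mm — 6 equal slices spanning the solid's height, so layer i sits at z = i·h/6 — gives 6 non-empty perimeters. Each is a 7-segment closed polygon; G0 lifts to the layer z and rapids to the start vertex, then G1 traces the edges.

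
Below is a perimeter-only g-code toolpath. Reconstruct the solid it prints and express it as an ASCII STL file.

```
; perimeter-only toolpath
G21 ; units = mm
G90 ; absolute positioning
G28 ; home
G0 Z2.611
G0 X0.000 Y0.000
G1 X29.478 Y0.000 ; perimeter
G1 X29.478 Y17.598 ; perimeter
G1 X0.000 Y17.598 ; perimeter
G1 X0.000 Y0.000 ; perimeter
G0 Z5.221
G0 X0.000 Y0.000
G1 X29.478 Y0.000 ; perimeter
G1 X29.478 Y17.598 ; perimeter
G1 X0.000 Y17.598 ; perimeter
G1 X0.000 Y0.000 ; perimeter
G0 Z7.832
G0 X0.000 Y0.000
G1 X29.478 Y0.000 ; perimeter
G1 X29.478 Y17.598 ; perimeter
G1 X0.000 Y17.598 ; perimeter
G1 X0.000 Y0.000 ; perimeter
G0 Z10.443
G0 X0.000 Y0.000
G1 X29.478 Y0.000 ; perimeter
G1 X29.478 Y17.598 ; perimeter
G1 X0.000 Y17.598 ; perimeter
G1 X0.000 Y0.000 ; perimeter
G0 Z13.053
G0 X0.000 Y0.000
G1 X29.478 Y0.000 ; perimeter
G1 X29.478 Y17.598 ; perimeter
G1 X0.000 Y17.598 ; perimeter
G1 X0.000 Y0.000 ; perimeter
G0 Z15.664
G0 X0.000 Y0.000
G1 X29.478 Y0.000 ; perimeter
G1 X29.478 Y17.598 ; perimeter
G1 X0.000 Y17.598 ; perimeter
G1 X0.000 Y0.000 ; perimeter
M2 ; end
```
solid part
  facet normal 0.0000 0.0000 -1.0000
    outer loop
      vertex 29.478 17.598 0.000
      vertex 29.478 0.000 0.000
      vertex 0.000 0.000 0.000
    endloop
  endfacet
  facet normal 0.0000 0.0000 -1.0000
    outer loop
      vertex 0.000 17.598 0.000
      vertex 29.478 17.598 0.000
      vertex 0.000 0.000 0.000
    endloop
  endfacet
  facet normal 0.0000 0.0000 1.0000
    outer loop
      vertex 0.000 0.000 15.664
      vertex 29.478 0.000 15.664
      vertex 29.478 17.598 15.664
    endloop
  endfacet
  facet normal 0.0000 0.0000 1.0000
    outer loop
      vertex 0.000 0.000 15.664
      vertex 29.478 17.598 15.664
      vertex 0.000 17.598 15.664
    endloop
  endfacet
  facet normal 0.0000 -1.0000 0.0000
    outer loop
      vertex 0.000 0.000 0.000
      vertex 29.478 0.000 0.000
      vertex 29.478 0.000 15.664
    endloop
  endfacet
  facet normal 0.0000 -1.0000 0.0000
    outer loop
      vertex 0.000 0.000 0.000
      vertex 29.478 0.000 15.664
      vertex 0.000 0.000 15.664
    endloop
  endfacet
  facet normal 0.0000 1.0000 0.0000
    outer loop
      vertex 29.478 17.598 15.664
      vertex 29.478 17.598 0.000
      vertex 0.000 17.598 0.000
    endloop
  endfacet
  facet normal 0.0000 1.0000 0.0000
    outer loop
      vertex 0.000 17.598 15.664
      vertex 29.478 17.598 15.664
      vertex 0.000 17.598 0.000
    endloop
  endfacet
  facet normal -1.0000 0.0000 0.0000
    outer loop
      vertex 0.000 17.598 15.664
      vertex 0.000 17.598 0.000
      vertex 0.000 0.000 0.000
    endloop
  endfacet
  facet normal -1.0000 0.0000 0.0000
    outer loop
      vertex 0.000 0.000 15.664
      vertex 0.000 17.598 15.664
      vertex 0.000 0.000 0.000
    endloop
  endfacet
  facet normal 1.0000 0.0000 0.0000
    outer loop
      vertex 29.478 0.000 0.000
      vertex 29.478 17.598 0.000
      vertex 29.478 17.598 15.664
    endloop
  endfacet
  facet normal 1.0000 0.0000 0.0000
    outer loop
      vertex 29.478 0.000 0.000
      vertex 29.478 17.598 15.664
      vertex 29.478 0.000 15.664
    endloop
  endfacet
endsolid part

The G0 Z moves step by Δz≈2.611 mm. Every layer's G1 loop is the same polygon, so the solid is a straight extrusion of it from z=0 to z≈15.7. Closing with flat bottom and top caps and triangulating gives 12 facets — a rectangular box, roughly 29.5 × 17.6 mm footprint and 15.7 mm tall.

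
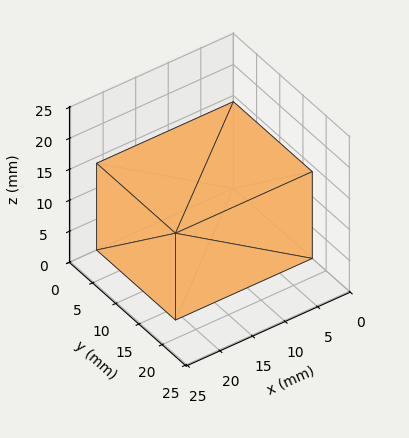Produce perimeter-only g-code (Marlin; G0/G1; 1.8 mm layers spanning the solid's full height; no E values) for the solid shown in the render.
Reading the render: the shape is a rectangular box, roughly 21 × 17 mm footprint and 14 mm tall (dimensions read to the nearest mm from the axis ticks). For the g-code, the solid's height is divided into equal slices at the stated Δz and each level perimeter traced with G1 moves after a G0 lift.

; perimeter-only toolpath
G21 ; units = mm
G90 ; absolute positioning
G28 ; home
; layer 1
G0 Z1.8
G0 X0.0 Y0.0
G1 X21.0 Y0.0
G1 X21.0 Y17.0
G1 X0.0 Y17.0
G1 X0.0 Y0.0
; layer 2
G0 Z3.5
G0 X0.0 Y0.0
G1 X21.0 Y0.0
G1 X21.0 Y17.0
G1 X0.0 Y17.0
G1 X0.0 Y0.0
; layer 3
G0 Z5.2
G0 X0.0 Y0.0
G1 X21.0 Y0.0
G1 X21.0 Y17.0
G1 X0.0 Y17.0
G1 X0.0 Y0.0
; layer 4
G0 Z7.0
G0 X0.0 Y0.0
G1 X21.0 Y0.0
G1 X21.0 Y17.0
G1 X0.0 Y17.0
G1 X0.0 Y0.0
; layer 5
G0 Z8.8
G0 X0.0 Y0.0
G1 X21.0 Y0.0
G1 X21.0 Y17.0
G1 X0.0 Y17.0
G1 X0.0 Y0.0
; layer 6
G0 Z10.5
G0 X0.0 Y0.0
G1 X21.0 Y0.0
G1 X21.0 Y17.0
G1 X0.0 Y17.0
G1 X0.0 Y0.0
; layer 7
G0 Z12.2
G0 X0.0 Y0.0
G1 X21.0 Y0.0
G1 X21.0 Y17.0
G1 X0.0 Y17.0
G1 X0.0 Y0.0
; layer 8
G0 Z14.0
G0 X0.0 Y0.0
G1 X21.0 Y0.0
G1 X21.0 Y17.0
G1 X0.0 Y17.0
G1 X0.0 Y0.0
M2 ; end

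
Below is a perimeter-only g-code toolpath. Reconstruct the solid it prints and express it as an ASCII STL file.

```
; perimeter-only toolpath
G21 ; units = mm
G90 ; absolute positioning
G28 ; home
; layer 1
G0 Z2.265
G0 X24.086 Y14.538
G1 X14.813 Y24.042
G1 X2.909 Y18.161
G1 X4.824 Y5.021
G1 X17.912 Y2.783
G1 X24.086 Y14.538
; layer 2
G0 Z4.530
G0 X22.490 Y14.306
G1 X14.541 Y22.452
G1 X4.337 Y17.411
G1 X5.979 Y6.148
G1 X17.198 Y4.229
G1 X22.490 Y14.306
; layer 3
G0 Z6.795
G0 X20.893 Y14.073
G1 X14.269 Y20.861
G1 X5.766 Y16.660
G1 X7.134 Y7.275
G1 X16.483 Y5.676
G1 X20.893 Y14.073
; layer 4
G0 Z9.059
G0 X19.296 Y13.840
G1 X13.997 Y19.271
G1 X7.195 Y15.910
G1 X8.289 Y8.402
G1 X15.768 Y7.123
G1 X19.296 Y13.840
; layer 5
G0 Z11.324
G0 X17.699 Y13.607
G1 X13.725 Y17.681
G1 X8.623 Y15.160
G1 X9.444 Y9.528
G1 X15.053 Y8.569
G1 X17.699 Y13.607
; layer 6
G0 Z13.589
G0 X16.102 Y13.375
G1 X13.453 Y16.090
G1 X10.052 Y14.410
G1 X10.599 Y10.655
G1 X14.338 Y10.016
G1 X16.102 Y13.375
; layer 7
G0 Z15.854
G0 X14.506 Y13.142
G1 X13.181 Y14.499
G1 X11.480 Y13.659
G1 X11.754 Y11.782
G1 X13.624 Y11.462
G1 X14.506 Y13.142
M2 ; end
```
solid part
  facet normal 0.0000 0.0000 -1.0000
    outer loop
      vertex 1.480 18.911 0.000
      vertex 15.085 25.633 0.000
      vertex 25.683 14.771 0.000
    endloop
  endfacet
  facet normal 0.0000 0.0000 -1.0000
    outer loop
      vertex 3.669 3.894 0.000
      vertex 1.480 18.911 0.000
      vertex 25.683 14.771 0.000
    endloop
  endfacet
  facet normal 0.0000 0.0000 -1.0000
    outer loop
      vertex 18.627 1.336 0.000
      vertex 3.669 3.894 0.000
      vertex 25.683 14.771 0.000
    endloop
  endfacet
  facet normal 0.6201 0.6050 0.4994
    outer loop
      vertex 25.683 14.771 0.000
      vertex 15.085 25.633 0.000
      vertex 12.909 12.909 18.119
    endloop
  endfacet
  facet normal -0.3838 0.7767 0.4994
    outer loop
      vertex 15.085 25.633 0.000
      vertex 1.480 18.911 0.000
      vertex 12.909 12.909 18.119
    endloop
  endfacet
  facet normal -0.8573 -0.1250 0.4994
    outer loop
      vertex 1.480 18.911 0.000
      vertex 3.669 3.894 0.000
      vertex 12.909 12.909 18.119
    endloop
  endfacet
  facet normal -0.1460 -0.8540 0.4994
    outer loop
      vertex 3.669 3.894 0.000
      vertex 18.627 1.336 0.000
      vertex 12.909 12.909 18.119
    endloop
  endfacet
  facet normal 0.7670 -0.4028 0.4994
    outer loop
      vertex 18.627 1.336 0.000
      vertex 25.683 14.771 0.000
      vertex 12.909 12.909 18.119
    endloop
  endfacet
endsolid part

The G0 Z moves step by Δz≈2.265 mm. The G1 loops shrink linearly with z, so the solid tapers from its base footprint up to z≈18.1. Closing with a flat bottom cap and the tapered top and triangulating gives 8 facets — a regular 5-sided pyramid, base circumscribed radius ≈ 12.9 mm, apex at z ≈ 18.1 mm.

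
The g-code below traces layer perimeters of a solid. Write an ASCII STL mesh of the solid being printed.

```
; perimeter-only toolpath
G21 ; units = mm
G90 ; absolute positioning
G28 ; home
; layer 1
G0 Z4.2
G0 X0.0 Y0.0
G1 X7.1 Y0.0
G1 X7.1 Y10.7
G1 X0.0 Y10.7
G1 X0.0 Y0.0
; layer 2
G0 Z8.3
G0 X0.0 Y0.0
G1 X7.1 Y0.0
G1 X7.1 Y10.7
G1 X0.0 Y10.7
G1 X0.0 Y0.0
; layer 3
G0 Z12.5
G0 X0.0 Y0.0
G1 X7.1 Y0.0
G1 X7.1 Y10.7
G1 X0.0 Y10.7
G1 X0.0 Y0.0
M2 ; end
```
solid part
  facet normal 0.0000 0.0000 -1.0000
    outer loop
      vertex 7.1 10.7 0.0
      vertex 7.1 0.0 0.0
      vertex 0.0 0.0 0.0
    endloop
  endfacet
  facet normal 0.0000 0.0000 -1.0000
    outer loop
      vertex 0.0 10.7 0.0
      vertex 7.1 10.7 0.0
      vertex 0.0 0.0 0.0
    endloop
  endfacet
  facet normal 0.0000 0.0000 1.0000
    outer loop
      vertex 0.0 0.0 12.5
      vertex 7.1 0.0 12.5
      vertex 7.1 10.7 12.5
    endloop
  endfacet
  facet normal 0.0000 0.0000 1.0000
    outer loop
      vertex 0.0 0.0 12.5
      vertex 7.1 10.7 12.5
      vertex 0.0 10.7 12.5
    endloop
  endfacet
  facet normal 0.0000 -1.0000 0.0000
    outer loop
      vertex 0.0 0.0 0.0
      vertex 7.1 0.0 0.0
      vertex 7.1 0.0 12.5
    endloop
  endfacet
  facet normal 0.0000 -1.0000 0.0000
    outer loop
      vertex 0.0 0.0 0.0
      vertex 7.1 0.0 12.5
      vertex 0.0 0.0 12.5
    endloop
  endfacet
  facet normal 0.0000 1.0000 0.0000
    outer loop
      vertex 7.1 10.7 12.5
      vertex 7.1 10.7 0.0
      vertex 0.0 10.7 0.0
    endloop
  endfacet
  facet normal 0.0000 1.0000 0.0000
    outer loop
      vertex 0.0 10.7 12.5
      vertex 7.1 10.7 12.5
      vertex 0.0 10.7 0.0
    endloop
  endfacet
  facet normal -1.0000 0.0000 0.0000
    outer loop
      vertex 0.0 10.7 12.5
      vertex 0.0 10.7 0.0
      vertex 0.0 0.0 0.0
    endloop
  endfacet
  facet normal -1.0000 0.0000 0.0000
    outer loop
      vertex 0.0 0.0 12.5
      vertex 0.0 10.7 12.5
      vertex 0.0 0.0 0.0
    endloop
  endfacet
  facet normal 1.0000 0.0000 0.0000
    outer loop
      vertex 7.1 0.0 0.0
      vertex 7.1 10.7 0.0
      vertex 7.1 10.7 12.5
    endloop
  endfacet
  facet normal 1.0000 0.0000 0.0000
    outer loop
      vertex 7.1 0.0 0.0
      vertex 7.1 10.7 12.5
      vertex 7.1 0.0 12.5
    endloop
  endfacet
endsolid part

The G0 Z moves step by Δz≈4.2 mm. Every layer's G1 loop is the same polygon, so the solid is a straight extrusion of it from z=0 to z≈12.5. Closing with flat bottom and top caps and triangulating gives 12 facets — a rectangular box, roughly 7.1 × 10.7 mm footprint and 12.5 mm tall.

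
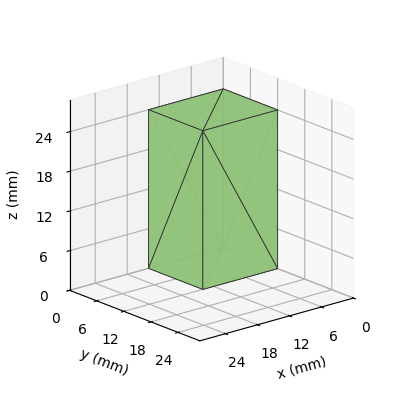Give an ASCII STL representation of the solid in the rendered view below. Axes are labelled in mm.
Reading the render: the shape is a rectangular box, roughly 14 × 12 mm footprint and 24 mm tall (dimensions read to the nearest mm from the axis ticks). For the STL, each face is triangulated and given an outward normal.

solid part
  facet normal 0.0000 0.0000 -1.0000
    outer loop
      vertex 14.0 12.0 0.0
      vertex 14.0 0.0 0.0
      vertex 0.0 0.0 0.0
    endloop
  endfacet
  facet normal 0.0000 0.0000 -1.0000
    outer loop
      vertex 0.0 12.0 0.0
      vertex 14.0 12.0 0.0
      vertex 0.0 0.0 0.0
    endloop
  endfacet
  facet normal 0.0000 0.0000 1.0000
    outer loop
      vertex 0.0 0.0 24.0
      vertex 14.0 0.0 24.0
      vertex 14.0 12.0 24.0
    endloop
  endfacet
  facet normal 0.0000 0.0000 1.0000
    outer loop
      vertex 0.0 0.0 24.0
      vertex 14.0 12.0 24.0
      vertex 0.0 12.0 24.0
    endloop
  endfacet
  facet normal 0.0000 -1.0000 0.0000
    outer loop
      vertex 0.0 0.0 0.0
      vertex 14.0 0.0 0.0
      vertex 14.0 0.0 24.0
    endloop
  endfacet
  facet normal 0.0000 -1.0000 0.0000
    outer loop
      vertex 0.0 0.0 0.0
      vertex 14.0 0.0 24.0
      vertex 0.0 0.0 24.0
    endloop
  endfacet
  facet normal 0.0000 1.0000 0.0000
    outer loop
      vertex 14.0 12.0 24.0
      vertex 14.0 12.0 0.0
      vertex 0.0 12.0 0.0
    endloop
  endfacet
  facet normal 0.0000 1.0000 0.0000
    outer loop
      vertex 0.0 12.0 24.0
      vertex 14.0 12.0 24.0
      vertex 0.0 12.0 0.0
    endloop
  endfacet
  facet normal -1.0000 0.0000 0.0000
    outer loop
      vertex 0.0 12.0 24.0
      vertex 0.0 12.0 0.0
      vertex 0.0 0.0 0.0
    endloop
  endfacet
  facet normal -1.0000 0.0000 0.0000
    outer loop
      vertex 0.0 0.0 24.0
      vertex 0.0 12.0 24.0
      vertex 0.0 0.0 0.0
    endloop
  endfacet
  facet normal 1.0000 0.0000 0.0000
    outer loop
      vertex 14.0 0.0 0.0
      vertex 14.0 12.0 0.0
      vertex 14.0 12.0 24.0
    endloop
  endfacet
  facet normal 1.0000 0.0000 0.0000
    outer loop
      vertex 14.0 0.0 0.0
      vertex 14.0 12.0 24.0
      vertex 14.0 0.0 24.0
    endloop
  endfacet
endsolid part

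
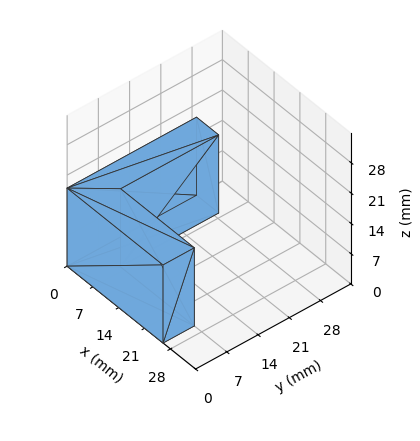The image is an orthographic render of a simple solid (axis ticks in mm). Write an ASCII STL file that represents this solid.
Reading the render: the shape is an L-shaped prism: outer 26 × 29 mm, arm thicknesses ≈ 7 mm (horizontal) and 6 mm (vertical), extruded 18 mm in z (dimensions read to the nearest mm from the axis ticks). For the STL, each face is triangulated and given an outward normal.

solid part
  facet normal 0.0000 0.0000 -1.0000
    outer loop
      vertex 26.00 7.00 0.00
      vertex 26.00 0.00 0.00
      vertex 0.00 0.00 0.00
    endloop
  endfacet
  facet normal 0.0000 0.0000 -1.0000
    outer loop
      vertex 6.00 7.00 0.00
      vertex 26.00 7.00 0.00
      vertex 0.00 0.00 0.00
    endloop
  endfacet
  facet normal 0.0000 0.0000 -1.0000
    outer loop
      vertex 6.00 29.00 0.00
      vertex 6.00 7.00 0.00
      vertex 0.00 0.00 0.00
    endloop
  endfacet
  facet normal 0.0000 0.0000 -1.0000
    outer loop
      vertex 0.00 29.00 0.00
      vertex 6.00 29.00 0.00
      vertex 0.00 0.00 0.00
    endloop
  endfacet
  facet normal 0.0000 0.0000 1.0000
    outer loop
      vertex 0.00 0.00 18.00
      vertex 26.00 0.00 18.00
      vertex 26.00 7.00 18.00
    endloop
  endfacet
  facet normal 0.0000 0.0000 1.0000
    outer loop
      vertex 0.00 0.00 18.00
      vertex 26.00 7.00 18.00
      vertex 6.00 7.00 18.00
    endloop
  endfacet
  facet normal 0.0000 0.0000 1.0000
    outer loop
      vertex 0.00 0.00 18.00
      vertex 6.00 7.00 18.00
      vertex 6.00 29.00 18.00
    endloop
  endfacet
  facet normal 0.0000 0.0000 1.0000
    outer loop
      vertex 0.00 0.00 18.00
      vertex 6.00 29.00 18.00
      vertex 0.00 29.00 18.00
    endloop
  endfacet
  facet normal 0.0000 -1.0000 0.0000
    outer loop
      vertex 0.00 0.00 0.00
      vertex 26.00 0.00 0.00
      vertex 26.00 0.00 18.00
    endloop
  endfacet
  facet normal 0.0000 -1.0000 0.0000
    outer loop
      vertex 0.00 0.00 0.00
      vertex 26.00 0.00 18.00
      vertex 0.00 0.00 18.00
    endloop
  endfacet
  facet normal 1.0000 0.0000 0.0000
    outer loop
      vertex 26.00 0.00 0.00
      vertex 26.00 7.00 0.00
      vertex 26.00 7.00 18.00
    endloop
  endfacet
  facet normal 1.0000 0.0000 0.0000
    outer loop
      vertex 26.00 0.00 0.00
      vertex 26.00 7.00 18.00
      vertex 26.00 0.00 18.00
    endloop
  endfacet
  facet normal 0.0000 1.0000 0.0000
    outer loop
      vertex 26.00 7.00 0.00
      vertex 6.00 7.00 0.00
      vertex 6.00 7.00 18.00
    endloop
  endfacet
  facet normal 0.0000 1.0000 0.0000
    outer loop
      vertex 26.00 7.00 0.00
      vertex 6.00 7.00 18.00
      vertex 26.00 7.00 18.00
    endloop
  endfacet
  facet normal 1.0000 0.0000 0.0000
    outer loop
      vertex 6.00 7.00 0.00
      vertex 6.00 29.00 0.00
      vertex 6.00 29.00 18.00
    endloop
  endfacet
  facet normal 1.0000 0.0000 0.0000
    outer loop
      vertex 6.00 7.00 0.00
      vertex 6.00 29.00 18.00
      vertex 6.00 7.00 18.00
    endloop
  endfacet
  facet normal 0.0000 1.0000 0.0000
    outer loop
      vertex 6.00 29.00 0.00
      vertex 0.00 29.00 0.00
      vertex 0.00 29.00 18.00
    endloop
  endfacet
  facet normal 0.0000 1.0000 0.0000
    outer loop
      vertex 6.00 29.00 0.00
      vertex 0.00 29.00 18.00
      vertex 6.00 29.00 18.00
    endloop
  endfacet
  facet normal -1.0000 0.0000 0.0000
    outer loop
      vertex 0.00 29.00 0.00
      vertex 0.00 0.00 0.00
      vertex 0.00 0.00 18.00
    endloop
  endfacet
  facet normal -1.0000 0.0000 0.0000
    outer loop
      vertex 0.00 29.00 0.00
      vertex 0.00 0.00 18.00
      vertex 0.00 29.00 18.00
    endloop
  endfacet
endsolid part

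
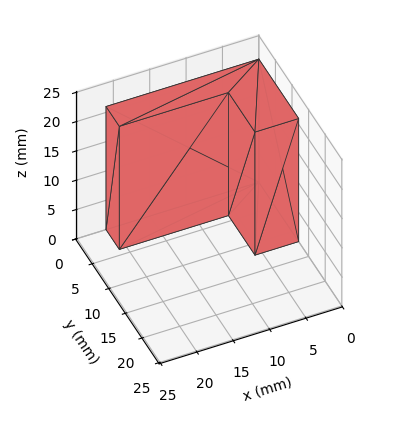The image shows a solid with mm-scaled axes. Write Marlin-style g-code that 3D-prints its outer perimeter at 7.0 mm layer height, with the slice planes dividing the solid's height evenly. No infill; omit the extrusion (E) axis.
Reading the render: the shape is an L-shaped prism: outer 21 × 12 mm, arm thicknesses ≈ 4 mm (horizontal) and 6 mm (vertical), extruded 21 mm in z (dimensions read to the nearest mm from the axis ticks). For the g-code, the solid's height is divided into equal slices at the stated Δz and each level perimeter traced with G1 moves after a G0 lift.

; perimeter-only toolpath
G21 ; units = mm
G90 ; absolute positioning
G28 ; home
; layer 1
G0 Z7.0
G0 X0.0 Y0.0
G1 X21.0 Y0.0
G1 X21.0 Y4.0
G1 X6.0 Y4.0
G1 X6.0 Y12.0
G1 X0.0 Y12.0
G1 X0.0 Y0.0
; layer 2
G0 Z14.0
G0 X0.0 Y0.0
G1 X21.0 Y0.0
G1 X21.0 Y4.0
G1 X6.0 Y4.0
G1 X6.0 Y12.0
G1 X0.0 Y12.0
G1 X0.0 Y0.0
; layer 3
G0 Z21.0
G0 X0.0 Y0.0
G1 X21.0 Y0.0
G1 X21.0 Y4.0
G1 X6.0 Y4.0
G1 X6.0 Y12.0
G1 X0.0 Y12.0
G1 X0.0 Y0.0
M2 ; end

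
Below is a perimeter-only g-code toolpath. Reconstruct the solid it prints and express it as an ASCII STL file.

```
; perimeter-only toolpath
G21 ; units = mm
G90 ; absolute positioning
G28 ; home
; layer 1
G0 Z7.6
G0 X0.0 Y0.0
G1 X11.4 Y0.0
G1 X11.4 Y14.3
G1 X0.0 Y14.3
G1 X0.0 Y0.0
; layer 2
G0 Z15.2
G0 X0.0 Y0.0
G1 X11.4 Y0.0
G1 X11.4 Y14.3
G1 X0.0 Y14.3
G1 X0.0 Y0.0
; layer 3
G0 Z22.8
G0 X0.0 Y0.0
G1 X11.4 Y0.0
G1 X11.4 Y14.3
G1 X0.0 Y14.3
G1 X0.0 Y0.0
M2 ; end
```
solid part
  facet normal 0.0000 0.0000 -1.0000
    outer loop
      vertex 11.4 14.3 0.0
      vertex 11.4 0.0 0.0
      vertex 0.0 0.0 0.0
    endloop
  endfacet
  facet normal 0.0000 0.0000 -1.0000
    outer loop
      vertex 0.0 14.3 0.0
      vertex 11.4 14.3 0.0
      vertex 0.0 0.0 0.0
    endloop
  endfacet
  facet normal 0.0000 0.0000 1.0000
    outer loop
      vertex 0.0 0.0 22.8
      vertex 11.4 0.0 22.8
      vertex 11.4 14.3 22.8
    endloop
  endfacet
  facet normal 0.0000 0.0000 1.0000
    outer loop
      vertex 0.0 0.0 22.8
      vertex 11.4 14.3 22.8
      vertex 0.0 14.3 22.8
    endloop
  endfacet
  facet normal 0.0000 -1.0000 0.0000
    outer loop
      vertex 0.0 0.0 0.0
      vertex 11.4 0.0 0.0
      vertex 11.4 0.0 22.8
    endloop
  endfacet
  facet normal 0.0000 -1.0000 0.0000
    outer loop
      vertex 0.0 0.0 0.0
      vertex 11.4 0.0 22.8
      vertex 0.0 0.0 22.8
    endloop
  endfacet
  facet normal 0.0000 1.0000 0.0000
    outer loop
      vertex 11.4 14.3 22.8
      vertex 11.4 14.3 0.0
      vertex 0.0 14.3 0.0
    endloop
  endfacet
  facet normal 0.0000 1.0000 0.0000
    outer loop
      vertex 0.0 14.3 22.8
      vertex 11.4 14.3 22.8
      vertex 0.0 14.3 0.0
    endloop
  endfacet
  facet normal -1.0000 0.0000 0.0000
    outer loop
      vertex 0.0 14.3 22.8
      vertex 0.0 14.3 0.0
      vertex 0.0 0.0 0.0
    endloop
  endfacet
  facet normal -1.0000 0.0000 0.0000
    outer loop
      vertex 0.0 0.0 22.8
      vertex 0.0 14.3 22.8
      vertex 0.0 0.0 0.0
    endloop
  endfacet
  facet normal 1.0000 0.0000 0.0000
    outer loop
      vertex 11.4 0.0 0.0
      vertex 11.4 14.3 0.0
      vertex 11.4 14.3 22.8
    endloop
  endfacet
  facet normal 1.0000 0.0000 0.0000
    outer loop
      vertex 11.4 0.0 0.0
      vertex 11.4 14.3 22.8
      vertex 11.4 0.0 22.8
    endloop
  endfacet
endsolid part

The G0 Z moves step by Δz≈7.6 mm. Every layer's G1 loop is the same polygon, so the solid is a straight extrusion of it from z=0 to z≈22.8. Closing with flat bottom and top caps and triangulating gives 12 facets — a rectangular box, roughly 11.4 × 14.3 mm footprint and 22.8 mm tall.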